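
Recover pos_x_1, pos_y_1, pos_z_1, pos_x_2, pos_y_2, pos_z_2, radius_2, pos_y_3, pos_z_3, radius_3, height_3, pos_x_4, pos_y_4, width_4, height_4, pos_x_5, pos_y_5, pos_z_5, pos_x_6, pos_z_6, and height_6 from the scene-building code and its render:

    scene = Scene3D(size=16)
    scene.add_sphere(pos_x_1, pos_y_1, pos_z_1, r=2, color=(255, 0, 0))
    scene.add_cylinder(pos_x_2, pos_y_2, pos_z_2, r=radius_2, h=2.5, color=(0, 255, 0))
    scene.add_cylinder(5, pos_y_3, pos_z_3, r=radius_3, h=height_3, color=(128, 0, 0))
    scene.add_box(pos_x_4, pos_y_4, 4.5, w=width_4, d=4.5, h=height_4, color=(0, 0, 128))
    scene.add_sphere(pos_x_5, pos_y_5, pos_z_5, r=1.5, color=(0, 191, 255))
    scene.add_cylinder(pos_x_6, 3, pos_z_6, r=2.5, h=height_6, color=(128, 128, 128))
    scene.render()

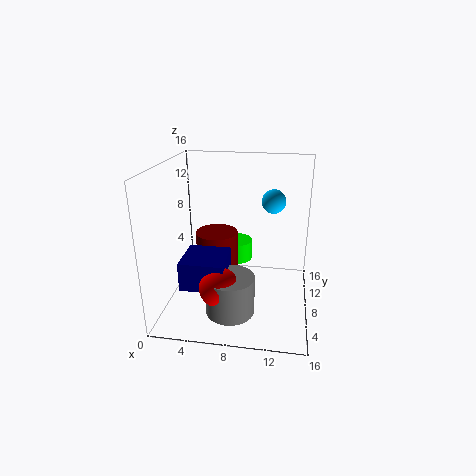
pos_x_1 = 7; pos_y_1 = 2.5; pos_z_1 = 5; pos_x_2 = 7; pos_y_2 = 13; pos_z_2 = 3; radius_2 = 2; pos_y_3 = 10.5; pos_z_3 = 1; radius_3 = 2.5; height_3 = 6.5; pos_x_4 = 3; pos_y_4 = 2; width_4 = 4.5; height_4 = 3; pos_x_5 = 11.5; pos_y_5 = 14; pos_z_5 = 10.5; pos_x_6 = 8; pos_z_6 = 2; height_6 = 4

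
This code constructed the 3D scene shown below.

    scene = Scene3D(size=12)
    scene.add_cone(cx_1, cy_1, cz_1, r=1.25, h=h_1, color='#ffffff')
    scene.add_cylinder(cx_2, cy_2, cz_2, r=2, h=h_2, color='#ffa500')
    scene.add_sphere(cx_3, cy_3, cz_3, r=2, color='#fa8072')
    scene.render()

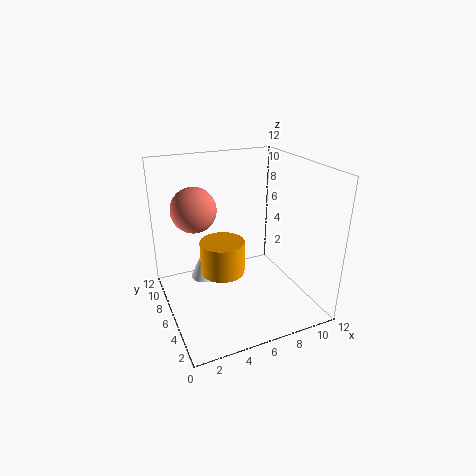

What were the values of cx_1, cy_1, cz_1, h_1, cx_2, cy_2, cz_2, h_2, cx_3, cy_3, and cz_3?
cx_1 = 3.75
cy_1 = 8.5
cz_1 = 1.5
h_1 = 2.75
cx_2 = 5.25
cy_2 = 7.75
cz_2 = 2
h_2 = 3
cx_3 = 3.25
cy_3 = 9.25
cz_3 = 7.75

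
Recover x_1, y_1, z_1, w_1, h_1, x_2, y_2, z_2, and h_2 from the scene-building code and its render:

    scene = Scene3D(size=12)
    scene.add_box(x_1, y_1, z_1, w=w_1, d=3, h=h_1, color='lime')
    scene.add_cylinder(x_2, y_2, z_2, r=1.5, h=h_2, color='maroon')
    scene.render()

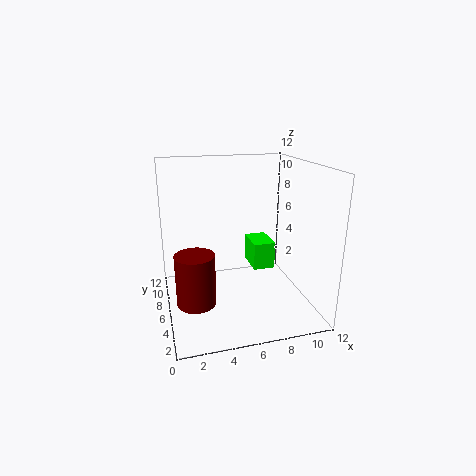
x_1 = 8; y_1 = 7.5; z_1 = 2; w_1 = 2; h_1 = 2.5; x_2 = 2; y_2 = 3.5; z_2 = 2; h_2 = 4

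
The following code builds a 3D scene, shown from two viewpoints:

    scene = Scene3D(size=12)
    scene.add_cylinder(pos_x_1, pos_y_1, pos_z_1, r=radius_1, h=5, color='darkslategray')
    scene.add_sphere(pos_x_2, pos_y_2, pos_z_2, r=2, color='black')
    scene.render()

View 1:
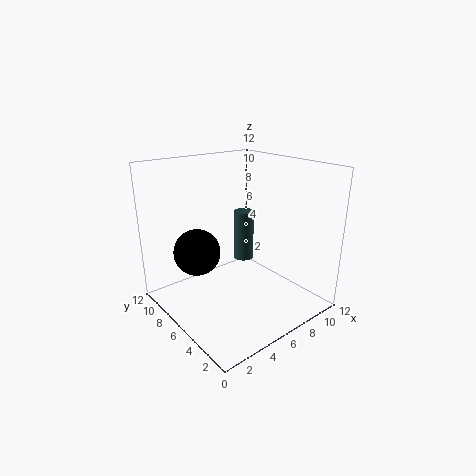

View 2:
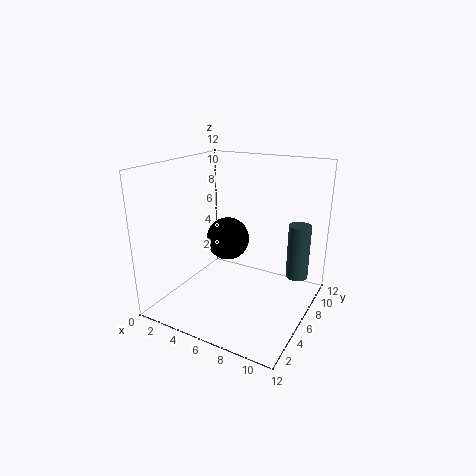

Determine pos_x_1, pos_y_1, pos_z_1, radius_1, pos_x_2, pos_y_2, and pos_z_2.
pos_x_1 = 10; pos_y_1 = 10; pos_z_1 = 1.5; radius_1 = 1; pos_x_2 = 3.5; pos_y_2 = 8.5; pos_z_2 = 4.5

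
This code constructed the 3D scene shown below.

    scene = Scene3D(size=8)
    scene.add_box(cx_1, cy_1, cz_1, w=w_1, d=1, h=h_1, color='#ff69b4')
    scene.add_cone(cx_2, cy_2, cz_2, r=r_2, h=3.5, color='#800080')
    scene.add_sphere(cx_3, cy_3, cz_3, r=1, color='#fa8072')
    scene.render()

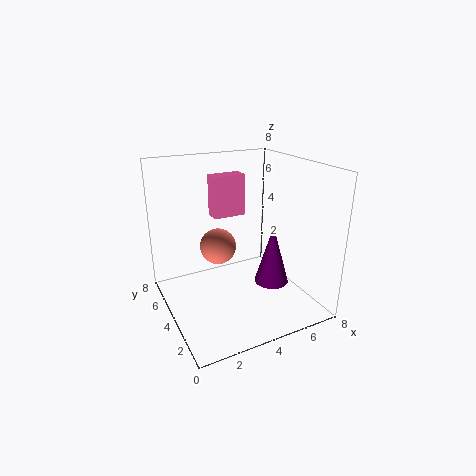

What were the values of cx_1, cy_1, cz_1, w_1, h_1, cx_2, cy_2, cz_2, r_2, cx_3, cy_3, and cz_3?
cx_1 = 3.5; cy_1 = 6; cz_1 = 4.5; w_1 = 2; h_1 = 2.5; cx_2 = 6; cy_2 = 3.5; cz_2 = 1; r_2 = 1; cx_3 = 3; cy_3 = 4.5; cz_3 = 3.5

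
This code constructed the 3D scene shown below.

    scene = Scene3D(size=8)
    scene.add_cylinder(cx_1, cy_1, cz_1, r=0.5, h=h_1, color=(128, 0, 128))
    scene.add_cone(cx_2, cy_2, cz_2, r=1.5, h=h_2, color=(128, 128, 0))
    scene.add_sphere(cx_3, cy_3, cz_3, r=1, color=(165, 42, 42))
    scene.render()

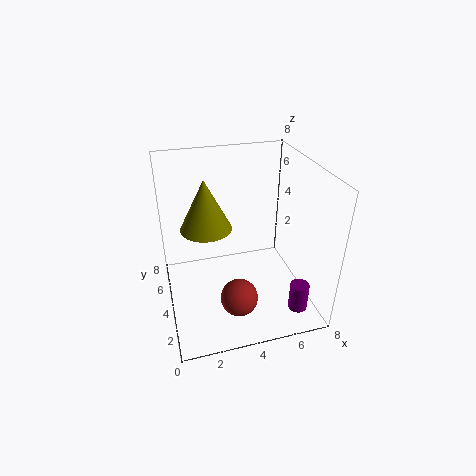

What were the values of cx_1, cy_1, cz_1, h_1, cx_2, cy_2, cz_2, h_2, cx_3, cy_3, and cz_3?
cx_1 = 6.5, cy_1 = 1, cz_1 = 1, h_1 = 1.5, cx_2 = 2.5, cy_2 = 5.5, cz_2 = 4, h_2 = 3, cx_3 = 3.5, cy_3 = 2, cz_3 = 1.5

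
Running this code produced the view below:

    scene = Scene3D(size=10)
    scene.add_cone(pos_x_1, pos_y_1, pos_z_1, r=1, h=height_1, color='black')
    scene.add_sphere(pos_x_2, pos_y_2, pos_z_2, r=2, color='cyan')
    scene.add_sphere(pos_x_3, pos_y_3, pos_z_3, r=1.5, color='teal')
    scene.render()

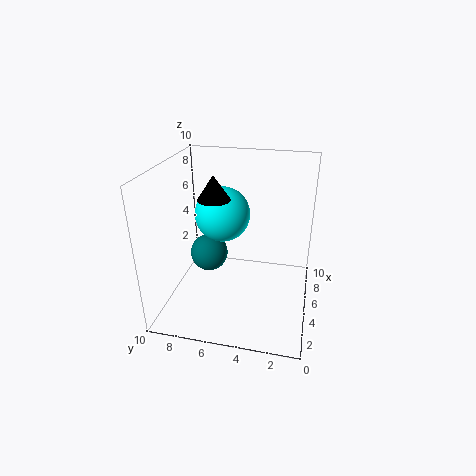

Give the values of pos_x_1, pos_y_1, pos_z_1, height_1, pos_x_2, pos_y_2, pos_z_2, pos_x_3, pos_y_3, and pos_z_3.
pos_x_1 = 3
pos_y_1 = 6
pos_z_1 = 8.5
height_1 = 1.5
pos_x_2 = 6.5
pos_y_2 = 6.5
pos_z_2 = 6
pos_x_3 = 7.5
pos_y_3 = 8
pos_z_3 = 2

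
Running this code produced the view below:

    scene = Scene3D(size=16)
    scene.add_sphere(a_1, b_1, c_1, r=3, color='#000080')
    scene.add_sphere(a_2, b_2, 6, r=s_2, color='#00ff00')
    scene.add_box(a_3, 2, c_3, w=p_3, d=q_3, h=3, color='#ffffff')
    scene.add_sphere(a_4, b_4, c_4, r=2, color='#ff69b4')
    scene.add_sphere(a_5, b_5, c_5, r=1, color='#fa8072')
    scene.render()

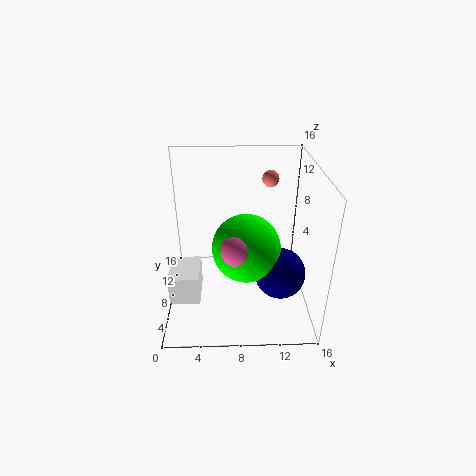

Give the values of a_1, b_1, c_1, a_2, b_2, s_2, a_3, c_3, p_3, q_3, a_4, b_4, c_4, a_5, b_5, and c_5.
a_1 = 13, b_1 = 8, c_1 = 3, a_2 = 9, b_2 = 9, s_2 = 4, a_3 = 1, c_3 = 4, p_3 = 3, q_3 = 4, a_4 = 8, b_4 = 7, c_4 = 7, a_5 = 12, b_5 = 13, c_5 = 13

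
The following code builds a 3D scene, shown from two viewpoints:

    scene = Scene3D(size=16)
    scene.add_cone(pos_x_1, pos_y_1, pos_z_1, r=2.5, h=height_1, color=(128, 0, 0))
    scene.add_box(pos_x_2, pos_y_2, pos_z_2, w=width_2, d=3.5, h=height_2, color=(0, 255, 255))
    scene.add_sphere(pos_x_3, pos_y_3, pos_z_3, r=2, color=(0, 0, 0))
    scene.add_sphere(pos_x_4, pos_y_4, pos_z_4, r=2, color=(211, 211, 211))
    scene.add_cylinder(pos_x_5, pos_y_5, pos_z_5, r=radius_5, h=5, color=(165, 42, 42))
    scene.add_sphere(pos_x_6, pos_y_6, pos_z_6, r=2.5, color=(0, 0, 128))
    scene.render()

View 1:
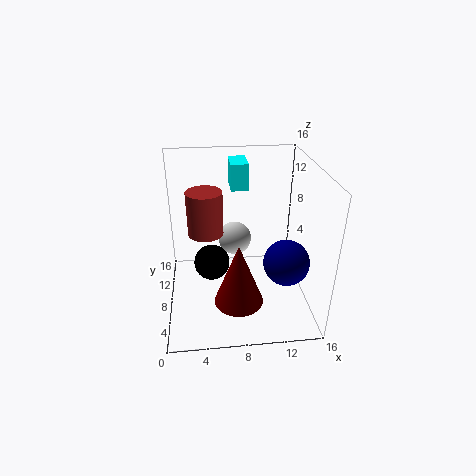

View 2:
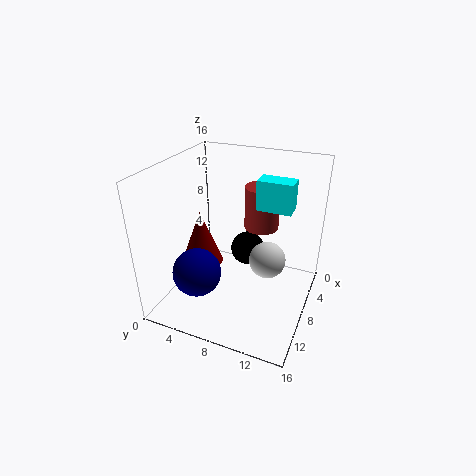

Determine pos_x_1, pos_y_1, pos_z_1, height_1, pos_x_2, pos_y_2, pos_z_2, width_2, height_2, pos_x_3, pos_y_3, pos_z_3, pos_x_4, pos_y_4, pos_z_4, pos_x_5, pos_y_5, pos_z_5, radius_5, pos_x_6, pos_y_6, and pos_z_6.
pos_x_1 = 7.5, pos_y_1 = 3, pos_z_1 = 3.5, height_1 = 6.5, pos_x_2 = 7.5, pos_y_2 = 10.5, pos_z_2 = 12.5, width_2 = 2, height_2 = 3, pos_x_3 = 5, pos_y_3 = 8, pos_z_3 = 5, pos_x_4 = 8, pos_y_4 = 11.5, pos_z_4 = 6, pos_x_5 = 4.5, pos_y_5 = 9.5, pos_z_5 = 8, radius_5 = 2, pos_x_6 = 13, pos_y_6 = 5.5, pos_z_6 = 6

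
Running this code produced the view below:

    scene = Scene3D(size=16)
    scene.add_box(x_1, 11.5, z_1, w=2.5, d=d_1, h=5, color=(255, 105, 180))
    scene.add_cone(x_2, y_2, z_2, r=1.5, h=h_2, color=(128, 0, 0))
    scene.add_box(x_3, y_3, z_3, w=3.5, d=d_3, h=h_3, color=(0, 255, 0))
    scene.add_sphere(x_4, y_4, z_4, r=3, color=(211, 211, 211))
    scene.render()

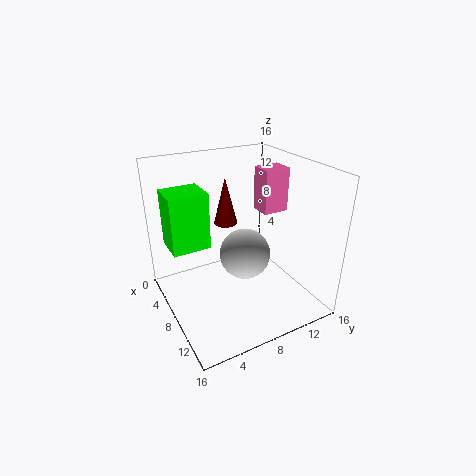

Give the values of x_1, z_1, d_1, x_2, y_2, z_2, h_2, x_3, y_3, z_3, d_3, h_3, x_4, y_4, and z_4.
x_1 = 5.5; z_1 = 10; d_1 = 3; x_2 = 2; y_2 = 9.5; z_2 = 7; h_2 = 6; x_3 = 5; y_3 = 0.5; z_3 = 8; d_3 = 4; h_3 = 6; x_4 = 7; y_4 = 9.5; z_4 = 5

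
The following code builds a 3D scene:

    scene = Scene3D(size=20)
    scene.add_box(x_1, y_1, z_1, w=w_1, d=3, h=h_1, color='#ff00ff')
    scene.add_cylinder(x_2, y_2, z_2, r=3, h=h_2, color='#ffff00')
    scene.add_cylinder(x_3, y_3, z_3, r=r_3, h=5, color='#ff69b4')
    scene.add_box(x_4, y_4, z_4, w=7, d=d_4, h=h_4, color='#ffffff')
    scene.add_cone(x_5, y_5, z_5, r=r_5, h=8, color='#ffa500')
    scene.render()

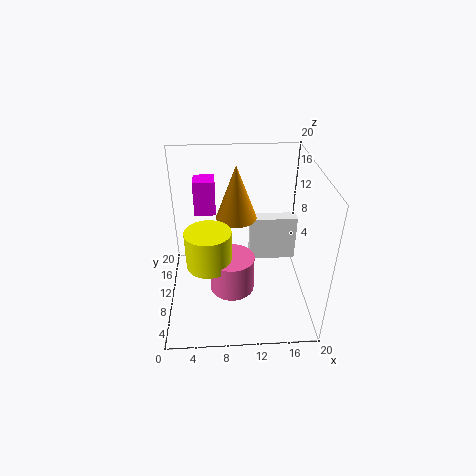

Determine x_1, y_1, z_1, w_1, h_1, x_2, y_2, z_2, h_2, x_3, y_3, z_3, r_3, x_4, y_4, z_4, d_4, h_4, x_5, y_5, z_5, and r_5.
x_1 = 4
y_1 = 13
z_1 = 12
w_1 = 3
h_1 = 5
x_2 = 6
y_2 = 7
z_2 = 8
h_2 = 5
x_3 = 9
y_3 = 7
z_3 = 4
r_3 = 3
x_4 = 12
y_4 = 13
z_4 = 4
d_4 = 2
h_4 = 7
x_5 = 10
y_5 = 14
z_5 = 11
r_5 = 3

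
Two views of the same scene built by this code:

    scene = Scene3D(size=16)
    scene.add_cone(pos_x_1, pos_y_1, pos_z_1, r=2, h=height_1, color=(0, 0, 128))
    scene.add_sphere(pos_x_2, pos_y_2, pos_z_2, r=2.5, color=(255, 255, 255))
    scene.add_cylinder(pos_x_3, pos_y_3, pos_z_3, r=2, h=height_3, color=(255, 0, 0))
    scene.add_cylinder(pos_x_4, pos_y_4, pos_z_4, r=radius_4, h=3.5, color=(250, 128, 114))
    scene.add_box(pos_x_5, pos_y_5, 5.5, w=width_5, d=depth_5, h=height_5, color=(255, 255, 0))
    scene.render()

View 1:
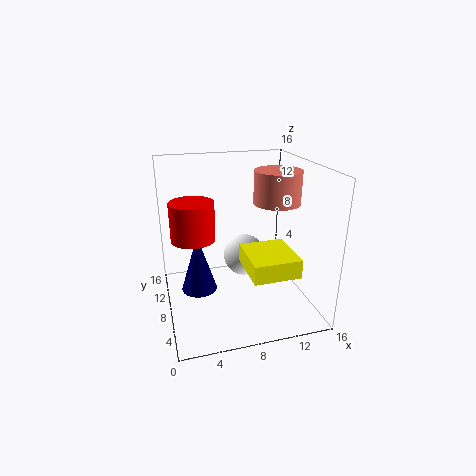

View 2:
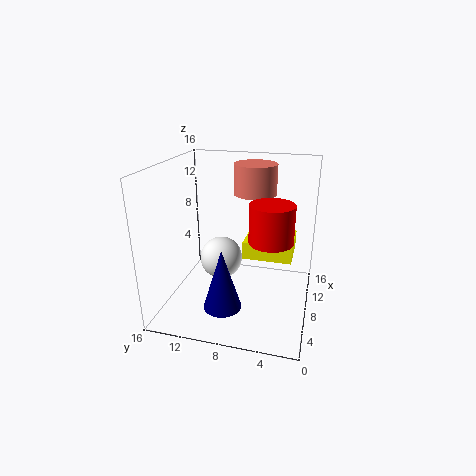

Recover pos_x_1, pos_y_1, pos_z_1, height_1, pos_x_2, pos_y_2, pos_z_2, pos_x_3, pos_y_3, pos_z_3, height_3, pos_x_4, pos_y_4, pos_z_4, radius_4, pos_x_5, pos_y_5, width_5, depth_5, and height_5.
pos_x_1 = 3.5, pos_y_1 = 8.5, pos_z_1 = 2, height_1 = 6.5, pos_x_2 = 9.5, pos_y_2 = 10.5, pos_z_2 = 4.5, pos_x_3 = 2.5, pos_y_3 = 3.5, pos_z_3 = 10.5, height_3 = 3.5, pos_x_4 = 12, pos_y_4 = 7, pos_z_4 = 12, radius_4 = 2.5, pos_x_5 = 8, pos_y_5 = 2, width_5 = 5, depth_5 = 5.5, height_5 = 2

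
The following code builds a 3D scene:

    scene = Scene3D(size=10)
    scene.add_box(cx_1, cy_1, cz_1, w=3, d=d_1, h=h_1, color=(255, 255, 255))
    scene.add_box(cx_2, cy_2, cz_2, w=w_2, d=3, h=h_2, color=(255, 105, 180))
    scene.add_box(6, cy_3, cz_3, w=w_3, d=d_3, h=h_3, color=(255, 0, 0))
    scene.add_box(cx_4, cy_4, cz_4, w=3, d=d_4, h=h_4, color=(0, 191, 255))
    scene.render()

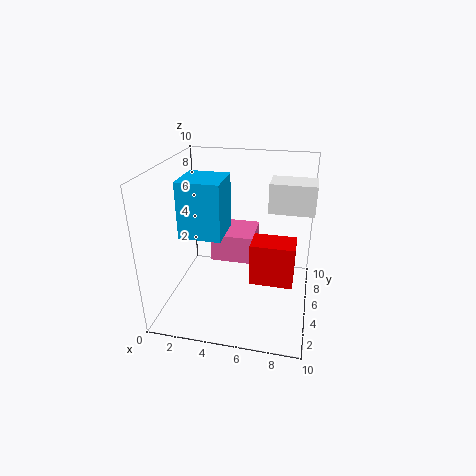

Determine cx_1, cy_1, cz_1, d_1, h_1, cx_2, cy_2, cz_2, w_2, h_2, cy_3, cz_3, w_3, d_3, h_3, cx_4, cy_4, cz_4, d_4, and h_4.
cx_1 = 7, cy_1 = 5, cz_1 = 7, d_1 = 2, h_1 = 2, cx_2 = 3, cy_2 = 5, cz_2 = 3, w_2 = 3, h_2 = 2, cy_3 = 4, cz_3 = 2, w_3 = 3, d_3 = 2, h_3 = 3, cx_4 = 1, cy_4 = 4, cz_4 = 5, d_4 = 3, h_4 = 4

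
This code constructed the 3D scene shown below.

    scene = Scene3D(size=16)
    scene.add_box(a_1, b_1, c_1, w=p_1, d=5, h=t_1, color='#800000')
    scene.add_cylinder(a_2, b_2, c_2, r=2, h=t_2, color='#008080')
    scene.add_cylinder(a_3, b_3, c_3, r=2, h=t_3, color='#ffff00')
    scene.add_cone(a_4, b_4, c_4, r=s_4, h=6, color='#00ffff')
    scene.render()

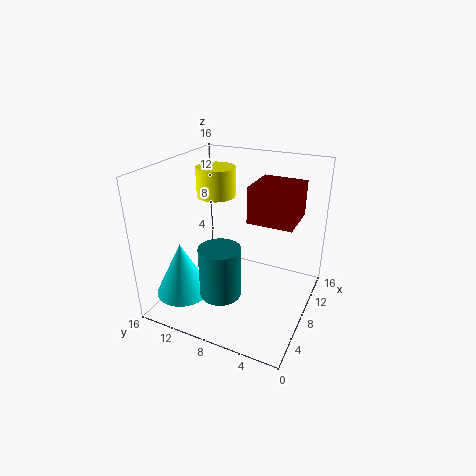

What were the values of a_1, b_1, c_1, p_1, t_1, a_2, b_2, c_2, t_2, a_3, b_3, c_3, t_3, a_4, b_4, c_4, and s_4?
a_1 = 8, b_1 = 2, c_1 = 10, p_1 = 5, t_1 = 4, a_2 = 2, b_2 = 7, c_2 = 5, t_2 = 5, a_3 = 7, b_3 = 10, c_3 = 13, t_3 = 3, a_4 = 4, b_4 = 13, c_4 = 2, s_4 = 3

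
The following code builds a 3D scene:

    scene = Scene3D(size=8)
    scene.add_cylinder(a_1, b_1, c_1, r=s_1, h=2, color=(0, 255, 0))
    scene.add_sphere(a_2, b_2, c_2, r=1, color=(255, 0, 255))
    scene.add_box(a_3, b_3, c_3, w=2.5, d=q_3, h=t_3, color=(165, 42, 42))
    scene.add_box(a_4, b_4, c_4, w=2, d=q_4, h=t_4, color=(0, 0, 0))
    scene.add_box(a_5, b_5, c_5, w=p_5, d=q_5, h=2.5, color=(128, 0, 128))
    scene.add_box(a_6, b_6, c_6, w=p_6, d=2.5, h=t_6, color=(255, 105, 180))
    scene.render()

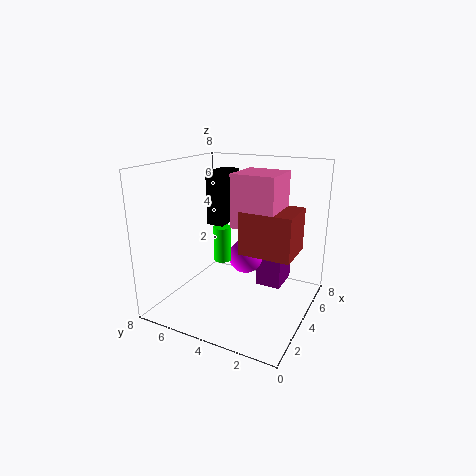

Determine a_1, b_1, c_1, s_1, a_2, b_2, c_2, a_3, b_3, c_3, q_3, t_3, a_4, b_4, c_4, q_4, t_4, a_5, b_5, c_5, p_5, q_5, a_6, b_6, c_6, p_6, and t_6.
a_1 = 4
b_1 = 5
c_1 = 2.5
s_1 = 0.5
a_2 = 5
b_2 = 4
c_2 = 2.5
a_3 = 4
b_3 = 1
c_3 = 3
q_3 = 3
t_3 = 2.5
a_4 = 4
b_4 = 5
c_4 = 4.5
q_4 = 1
t_4 = 3
a_5 = 5.5
b_5 = 2
c_5 = 0.5
p_5 = 2
q_5 = 1.5
a_6 = 4
b_6 = 2
c_6 = 4.5
p_6 = 2.5
t_6 = 3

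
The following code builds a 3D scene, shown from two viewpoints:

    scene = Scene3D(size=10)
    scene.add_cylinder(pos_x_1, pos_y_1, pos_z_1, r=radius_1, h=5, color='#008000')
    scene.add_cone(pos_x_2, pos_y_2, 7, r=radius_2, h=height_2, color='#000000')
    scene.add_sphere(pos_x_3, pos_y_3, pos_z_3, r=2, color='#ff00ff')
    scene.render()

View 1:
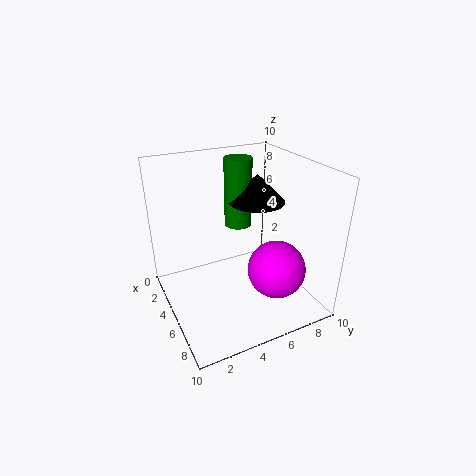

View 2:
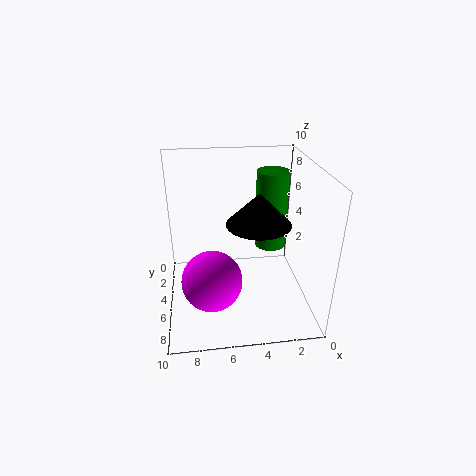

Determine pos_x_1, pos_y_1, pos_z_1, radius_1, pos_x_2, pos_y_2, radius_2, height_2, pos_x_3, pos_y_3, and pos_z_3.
pos_x_1 = 3; pos_y_1 = 6; pos_z_1 = 5; radius_1 = 1; pos_x_2 = 4; pos_y_2 = 7; radius_2 = 2; height_2 = 2; pos_x_3 = 7; pos_y_3 = 7; pos_z_3 = 3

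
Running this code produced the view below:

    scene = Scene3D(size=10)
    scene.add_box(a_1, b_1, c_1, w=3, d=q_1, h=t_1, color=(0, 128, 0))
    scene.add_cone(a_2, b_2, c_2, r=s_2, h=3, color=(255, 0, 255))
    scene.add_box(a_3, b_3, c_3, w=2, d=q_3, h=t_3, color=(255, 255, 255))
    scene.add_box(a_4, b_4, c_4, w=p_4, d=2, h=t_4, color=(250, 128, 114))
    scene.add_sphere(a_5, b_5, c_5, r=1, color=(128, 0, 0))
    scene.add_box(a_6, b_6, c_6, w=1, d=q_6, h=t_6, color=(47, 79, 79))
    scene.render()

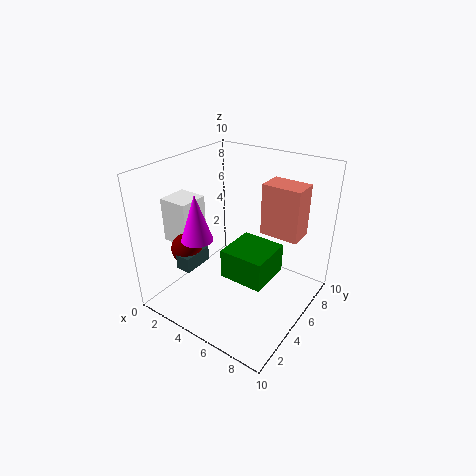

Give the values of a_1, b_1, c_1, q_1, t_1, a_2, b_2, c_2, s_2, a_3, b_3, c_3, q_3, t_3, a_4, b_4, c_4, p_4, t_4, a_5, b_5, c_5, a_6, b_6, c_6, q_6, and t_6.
a_1 = 5; b_1 = 3; c_1 = 3; q_1 = 3; t_1 = 2; a_2 = 4; b_2 = 2; c_2 = 6; s_2 = 1; a_3 = 1; b_3 = 2; c_3 = 5; q_3 = 2; t_3 = 3; a_4 = 5; b_4 = 8; c_4 = 4; p_4 = 3; t_4 = 4; a_5 = 3; b_5 = 2; c_5 = 5; a_6 = 3; b_6 = 1; c_6 = 4; q_6 = 2; t_6 = 1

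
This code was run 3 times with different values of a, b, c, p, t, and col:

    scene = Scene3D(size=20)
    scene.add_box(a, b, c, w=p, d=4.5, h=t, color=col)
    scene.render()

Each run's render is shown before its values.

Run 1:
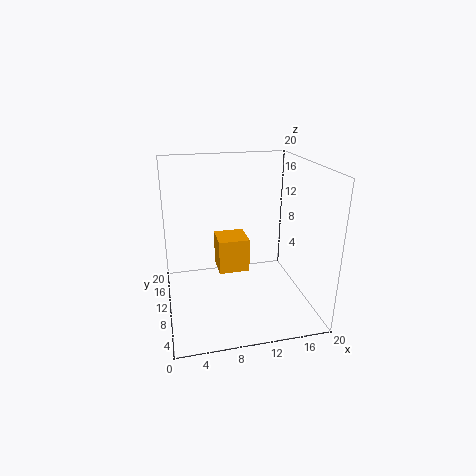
a = 7.5; b = 11; c = 4; p = 4.5; t = 5; col = 'orange'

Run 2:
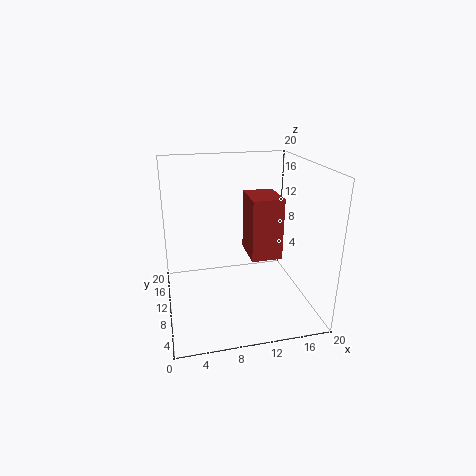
a = 9.5; b = 1; c = 11; p = 3.5; t = 7; col = 'brown'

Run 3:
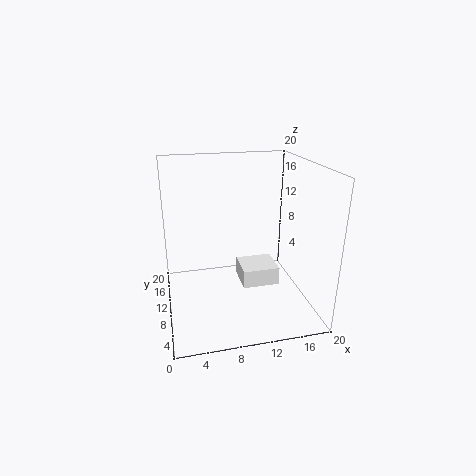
a = 10; b = 6.5; c = 4; p = 5; t = 2.5; col = 'white'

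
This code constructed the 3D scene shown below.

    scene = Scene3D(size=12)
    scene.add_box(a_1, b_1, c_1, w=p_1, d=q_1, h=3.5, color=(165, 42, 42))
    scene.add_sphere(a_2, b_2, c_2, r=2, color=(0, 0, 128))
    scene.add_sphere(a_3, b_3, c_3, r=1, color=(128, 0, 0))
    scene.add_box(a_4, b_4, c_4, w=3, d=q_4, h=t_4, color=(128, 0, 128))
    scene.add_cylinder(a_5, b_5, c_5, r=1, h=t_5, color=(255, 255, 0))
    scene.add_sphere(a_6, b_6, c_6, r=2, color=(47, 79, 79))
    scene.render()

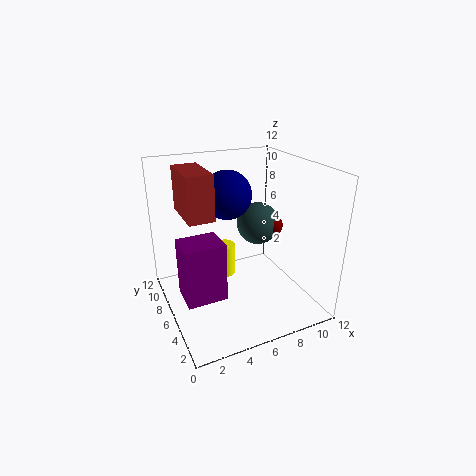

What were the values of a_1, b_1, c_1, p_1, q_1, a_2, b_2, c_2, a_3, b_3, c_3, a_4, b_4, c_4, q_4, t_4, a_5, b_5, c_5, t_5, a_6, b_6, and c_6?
a_1 = 1.5, b_1 = 4.5, c_1 = 8.5, p_1 = 2, q_1 = 4, a_2 = 5.5, b_2 = 7, c_2 = 9.5, a_3 = 10.5, b_3 = 8, c_3 = 5.5, a_4 = 0.5, b_4 = 2.5, c_4 = 3, q_4 = 2.5, t_4 = 4.5, a_5 = 6, b_5 = 9, c_5 = 1, t_5 = 3, a_6 = 9.5, b_6 = 9, c_6 = 5.5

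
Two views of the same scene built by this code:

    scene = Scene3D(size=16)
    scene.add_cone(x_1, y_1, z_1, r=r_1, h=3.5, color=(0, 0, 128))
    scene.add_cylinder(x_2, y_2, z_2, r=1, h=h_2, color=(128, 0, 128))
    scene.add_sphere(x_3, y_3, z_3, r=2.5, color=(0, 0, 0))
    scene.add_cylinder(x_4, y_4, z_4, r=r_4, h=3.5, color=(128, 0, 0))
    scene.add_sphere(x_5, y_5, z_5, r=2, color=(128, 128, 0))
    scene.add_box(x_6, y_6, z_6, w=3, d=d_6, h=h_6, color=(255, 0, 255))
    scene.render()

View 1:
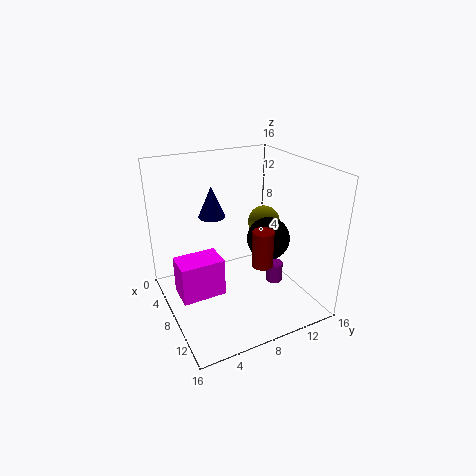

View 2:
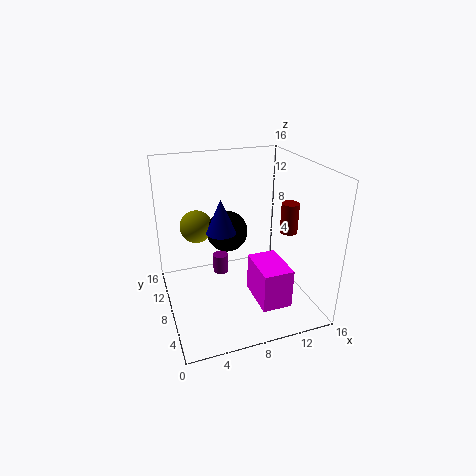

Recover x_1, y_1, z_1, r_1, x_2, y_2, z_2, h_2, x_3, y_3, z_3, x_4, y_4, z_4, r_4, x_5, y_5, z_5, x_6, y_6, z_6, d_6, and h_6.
x_1 = 5.5
y_1 = 6
z_1 = 10
r_1 = 1.5
x_2 = 7.5
y_2 = 13.5
z_2 = 0.5
h_2 = 2.5
x_3 = 8
y_3 = 12
z_3 = 7
x_4 = 14
y_4 = 7.5
z_4 = 8
r_4 = 1
x_5 = 4.5
y_5 = 13.5
z_5 = 7.5
x_6 = 8
y_6 = 0.5
z_6 = 3.5
d_6 = 4.5
h_6 = 4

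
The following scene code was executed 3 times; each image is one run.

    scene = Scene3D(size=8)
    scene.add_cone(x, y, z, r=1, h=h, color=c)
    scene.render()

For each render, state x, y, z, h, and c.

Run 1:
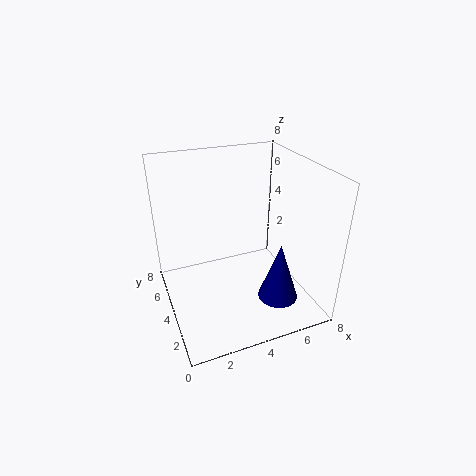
x = 5, y = 1, z = 2, h = 3, c = 'navy'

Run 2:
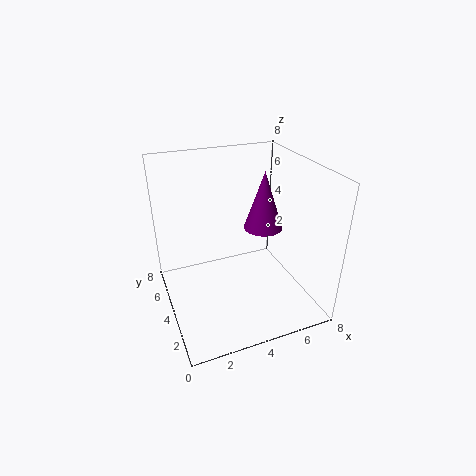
x = 5, y = 3, z = 5, h = 3, c = 'purple'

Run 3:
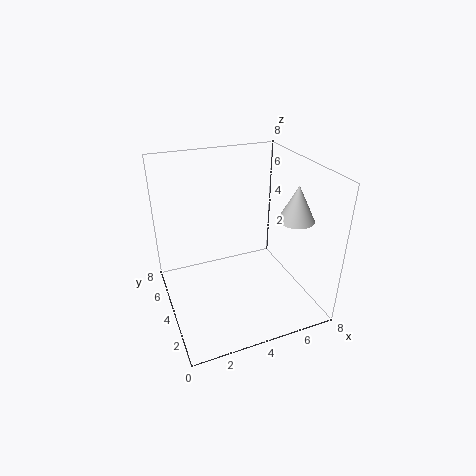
x = 7, y = 3, z = 5, h = 2, c = 'lightgray'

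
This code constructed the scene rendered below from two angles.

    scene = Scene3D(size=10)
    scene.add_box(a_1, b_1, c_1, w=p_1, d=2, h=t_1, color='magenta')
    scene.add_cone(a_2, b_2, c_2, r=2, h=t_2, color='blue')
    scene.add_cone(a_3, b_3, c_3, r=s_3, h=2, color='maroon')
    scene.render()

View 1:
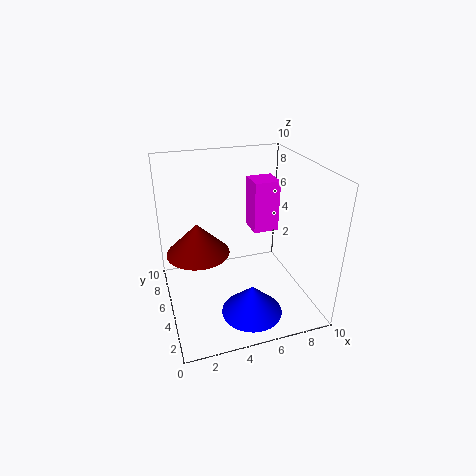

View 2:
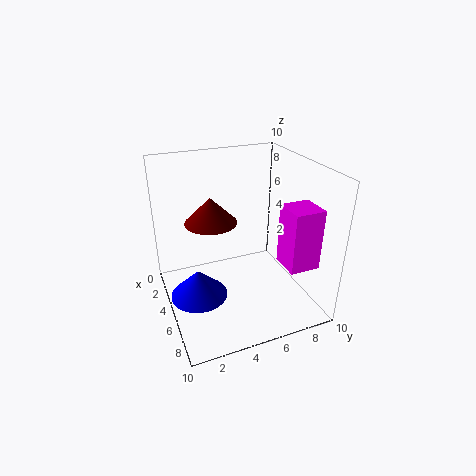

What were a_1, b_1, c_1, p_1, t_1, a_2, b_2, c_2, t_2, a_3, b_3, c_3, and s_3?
a_1 = 7; b_1 = 7; c_1 = 4; p_1 = 2; t_1 = 4; a_2 = 5; b_2 = 2; c_2 = 1; t_2 = 2; a_3 = 2; b_3 = 4; c_3 = 5; s_3 = 2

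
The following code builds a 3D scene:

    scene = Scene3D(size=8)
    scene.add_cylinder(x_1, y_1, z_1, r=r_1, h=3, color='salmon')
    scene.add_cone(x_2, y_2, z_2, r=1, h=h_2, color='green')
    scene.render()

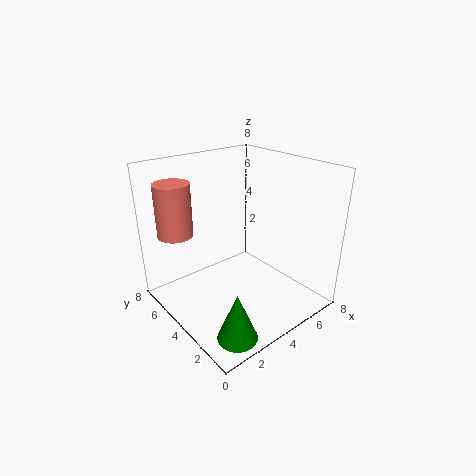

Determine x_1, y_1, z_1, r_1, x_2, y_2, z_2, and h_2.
x_1 = 1.5, y_1 = 6.5, z_1 = 4, r_1 = 1, x_2 = 1.5, y_2 = 1, z_2 = 0.5, h_2 = 2.5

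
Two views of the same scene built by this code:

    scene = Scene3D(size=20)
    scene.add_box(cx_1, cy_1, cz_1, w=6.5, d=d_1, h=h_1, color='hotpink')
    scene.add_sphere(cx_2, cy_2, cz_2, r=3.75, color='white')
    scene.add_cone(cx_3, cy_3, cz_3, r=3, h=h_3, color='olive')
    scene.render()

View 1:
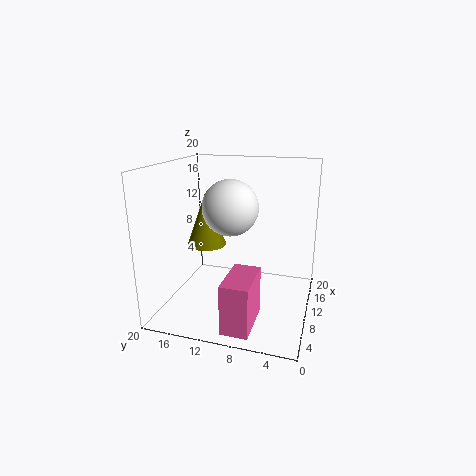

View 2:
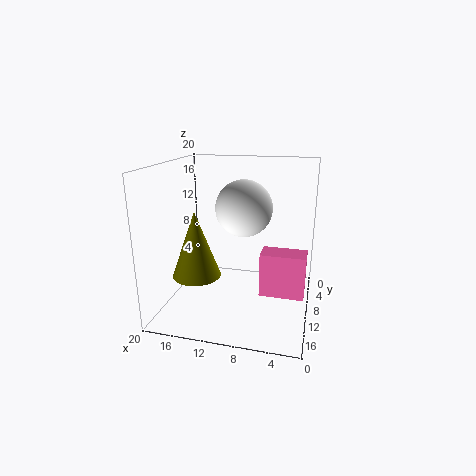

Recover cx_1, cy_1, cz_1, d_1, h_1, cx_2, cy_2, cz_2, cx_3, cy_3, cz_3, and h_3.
cx_1 = 0.5; cy_1 = 6; cz_1 = 1; d_1 = 3.5; h_1 = 6.5; cx_2 = 9; cy_2 = 10.75; cz_2 = 14.5; cx_3 = 13.75; cy_3 = 16.25; cz_3 = 7; h_3 = 8.25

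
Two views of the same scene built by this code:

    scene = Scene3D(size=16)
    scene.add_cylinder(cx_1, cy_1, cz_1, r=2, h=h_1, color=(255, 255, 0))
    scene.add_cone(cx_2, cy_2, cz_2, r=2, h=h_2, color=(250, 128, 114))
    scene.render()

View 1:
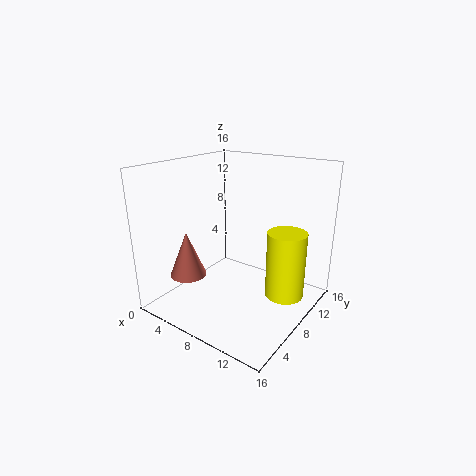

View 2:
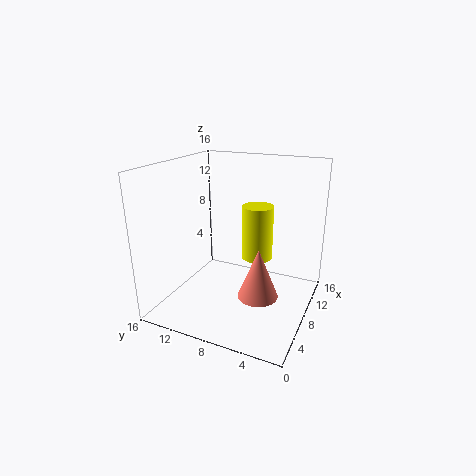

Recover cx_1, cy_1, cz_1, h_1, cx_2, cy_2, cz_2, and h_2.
cx_1 = 14, cy_1 = 8, cz_1 = 3, h_1 = 7, cx_2 = 4, cy_2 = 4, cz_2 = 4, h_2 = 5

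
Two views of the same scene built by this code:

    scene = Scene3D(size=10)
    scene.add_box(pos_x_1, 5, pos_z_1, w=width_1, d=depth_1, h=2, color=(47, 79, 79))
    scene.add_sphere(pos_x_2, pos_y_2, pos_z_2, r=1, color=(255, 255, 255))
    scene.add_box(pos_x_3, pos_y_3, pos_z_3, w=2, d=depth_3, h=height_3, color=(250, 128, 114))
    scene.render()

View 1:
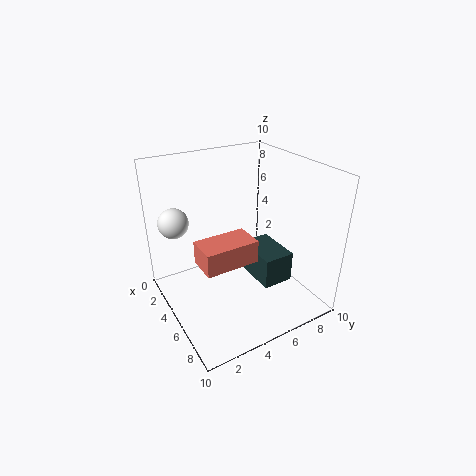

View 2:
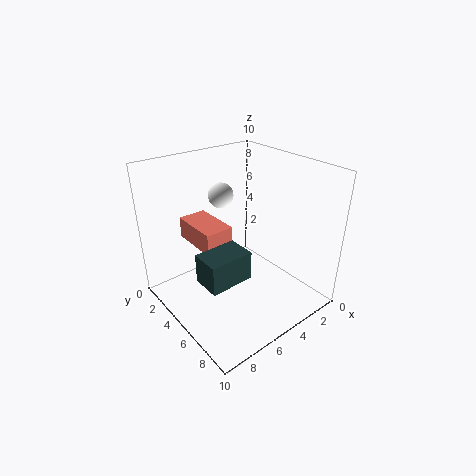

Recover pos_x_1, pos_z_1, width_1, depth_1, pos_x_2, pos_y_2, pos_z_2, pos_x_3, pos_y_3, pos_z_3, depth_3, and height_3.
pos_x_1 = 5.5, pos_z_1 = 3, width_1 = 3, depth_1 = 2, pos_x_2 = 3.5, pos_y_2 = 1, pos_z_2 = 6.5, pos_x_3 = 5.5, pos_y_3 = 1.5, pos_z_3 = 4.5, depth_3 = 3.5, height_3 = 1.5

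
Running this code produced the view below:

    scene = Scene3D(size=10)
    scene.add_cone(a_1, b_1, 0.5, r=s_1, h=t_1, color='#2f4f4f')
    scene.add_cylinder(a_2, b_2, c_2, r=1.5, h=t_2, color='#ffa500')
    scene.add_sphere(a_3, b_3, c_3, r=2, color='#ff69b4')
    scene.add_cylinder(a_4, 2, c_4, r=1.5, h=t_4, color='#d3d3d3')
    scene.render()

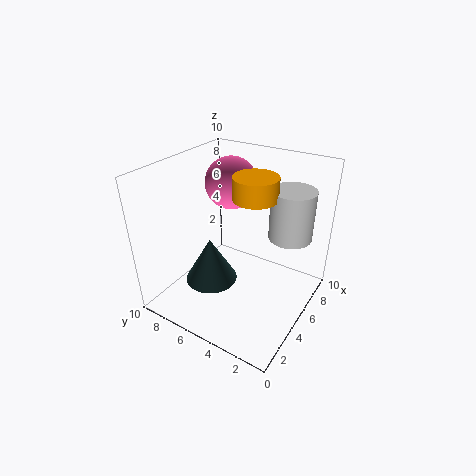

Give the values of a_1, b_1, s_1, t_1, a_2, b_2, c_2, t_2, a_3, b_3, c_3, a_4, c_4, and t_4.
a_1 = 5
b_1 = 7.5
s_1 = 2
t_1 = 3.5
a_2 = 5.5
b_2 = 4
c_2 = 8
t_2 = 1.5
a_3 = 8
b_3 = 7.5
c_3 = 7.5
a_4 = 7
c_4 = 5
t_4 = 3.5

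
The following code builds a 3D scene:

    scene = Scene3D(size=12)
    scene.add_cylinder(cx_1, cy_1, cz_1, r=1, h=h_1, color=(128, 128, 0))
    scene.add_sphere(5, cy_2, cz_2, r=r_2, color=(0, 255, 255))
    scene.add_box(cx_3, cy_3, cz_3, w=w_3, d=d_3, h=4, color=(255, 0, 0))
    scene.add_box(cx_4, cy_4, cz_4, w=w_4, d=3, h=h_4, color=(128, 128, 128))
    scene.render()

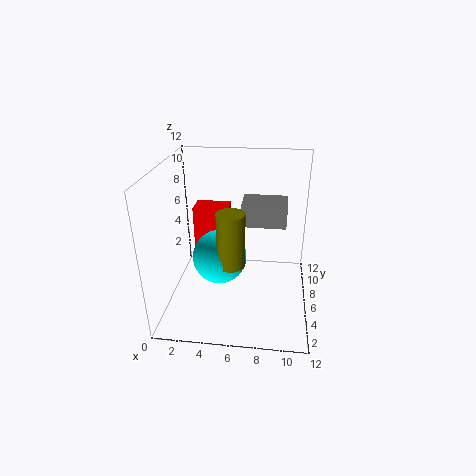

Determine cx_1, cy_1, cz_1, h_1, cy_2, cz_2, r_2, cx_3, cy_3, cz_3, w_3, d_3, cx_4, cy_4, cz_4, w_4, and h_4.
cx_1 = 6; cy_1 = 2; cz_1 = 6; h_1 = 4; cy_2 = 3; cz_2 = 6; r_2 = 2; cx_3 = 2; cy_3 = 7; cz_3 = 4; w_3 = 3; d_3 = 2; cx_4 = 6; cy_4 = 8; cz_4 = 6; w_4 = 4; h_4 = 2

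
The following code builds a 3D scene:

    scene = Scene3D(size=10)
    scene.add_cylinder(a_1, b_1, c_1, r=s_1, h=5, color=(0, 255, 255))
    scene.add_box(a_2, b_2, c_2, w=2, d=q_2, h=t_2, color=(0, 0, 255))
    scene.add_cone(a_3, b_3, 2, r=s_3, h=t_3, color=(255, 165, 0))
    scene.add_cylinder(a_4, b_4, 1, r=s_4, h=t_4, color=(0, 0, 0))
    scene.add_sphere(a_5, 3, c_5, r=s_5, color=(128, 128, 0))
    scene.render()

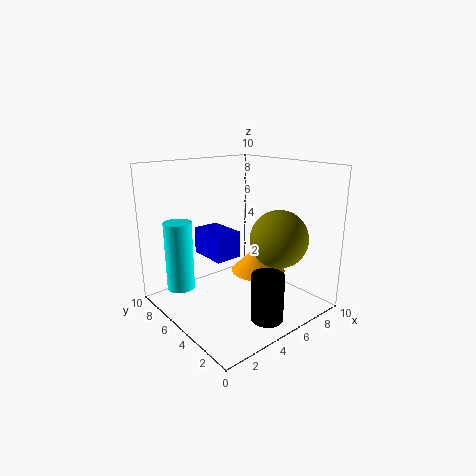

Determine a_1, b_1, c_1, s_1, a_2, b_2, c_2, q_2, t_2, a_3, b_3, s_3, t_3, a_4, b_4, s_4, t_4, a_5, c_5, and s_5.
a_1 = 2, b_1 = 8, c_1 = 1, s_1 = 1, a_2 = 4, b_2 = 6, c_2 = 3, q_2 = 3, t_2 = 2, a_3 = 7, b_3 = 5, s_3 = 2, t_3 = 2, a_4 = 4, b_4 = 1, s_4 = 1, t_4 = 3, a_5 = 7, c_5 = 5, s_5 = 2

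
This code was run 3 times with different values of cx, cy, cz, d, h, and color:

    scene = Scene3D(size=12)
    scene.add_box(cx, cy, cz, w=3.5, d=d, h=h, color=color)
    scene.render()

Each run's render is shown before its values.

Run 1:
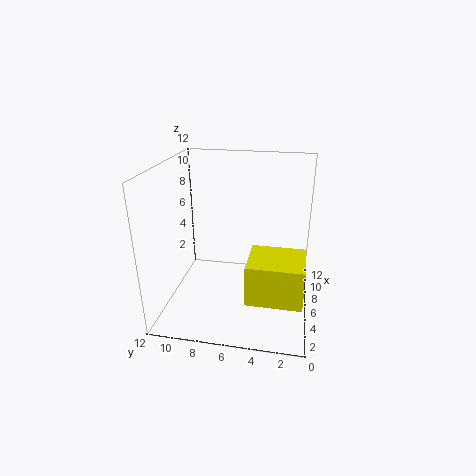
cx = 0.5
cy = 0.5
cz = 3.5
d = 4
h = 3
color = 'yellow'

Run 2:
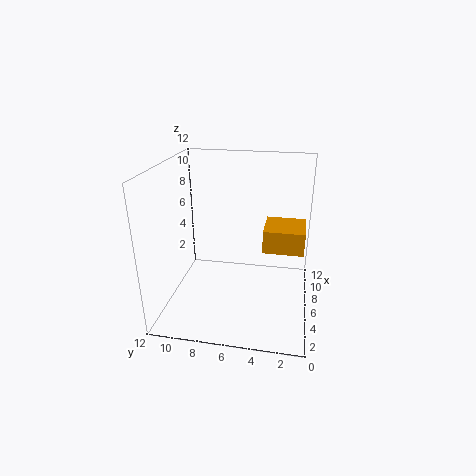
cx = 6.5
cy = 0.5
cz = 4.5
d = 3.5
h = 2
color = 'orange'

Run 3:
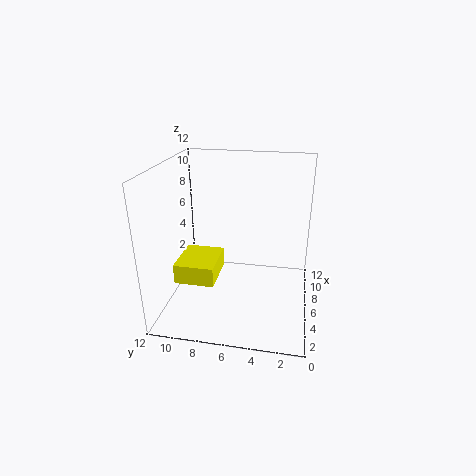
cx = 1.5
cy = 7
cz = 4
d = 3
h = 1.5
color = 'yellow'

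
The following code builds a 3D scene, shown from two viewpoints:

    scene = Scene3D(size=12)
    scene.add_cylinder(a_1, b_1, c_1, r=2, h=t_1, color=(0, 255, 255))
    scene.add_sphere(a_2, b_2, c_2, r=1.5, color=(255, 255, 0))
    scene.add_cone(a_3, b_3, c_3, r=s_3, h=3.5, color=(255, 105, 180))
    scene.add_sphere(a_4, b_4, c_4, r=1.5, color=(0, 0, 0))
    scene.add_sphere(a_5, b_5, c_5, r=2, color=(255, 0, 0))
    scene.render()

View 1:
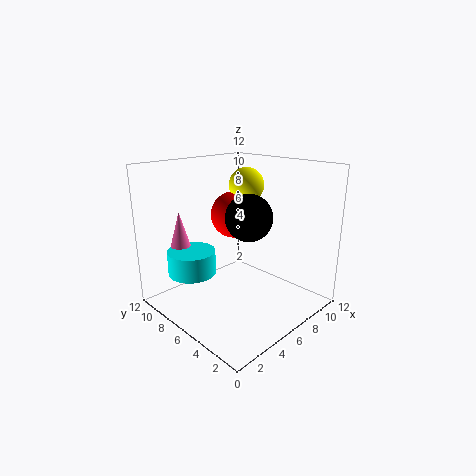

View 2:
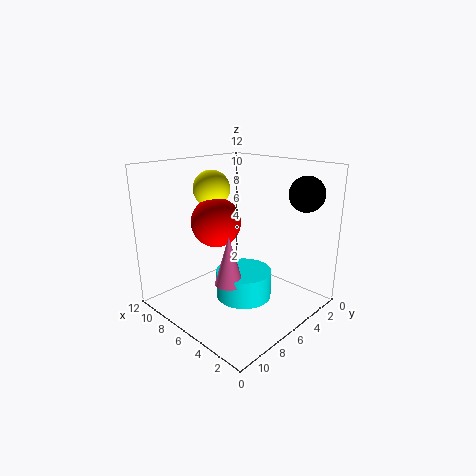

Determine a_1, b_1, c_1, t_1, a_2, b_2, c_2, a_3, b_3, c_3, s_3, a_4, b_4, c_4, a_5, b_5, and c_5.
a_1 = 3, b_1 = 8.5, c_1 = 3, t_1 = 2, a_2 = 8, b_2 = 7, c_2 = 10, a_3 = 3, b_3 = 10, c_3 = 4.5, s_3 = 1, a_4 = 2.5, b_4 = 1.5, c_4 = 9.5, a_5 = 7, b_5 = 7.5, c_5 = 7.5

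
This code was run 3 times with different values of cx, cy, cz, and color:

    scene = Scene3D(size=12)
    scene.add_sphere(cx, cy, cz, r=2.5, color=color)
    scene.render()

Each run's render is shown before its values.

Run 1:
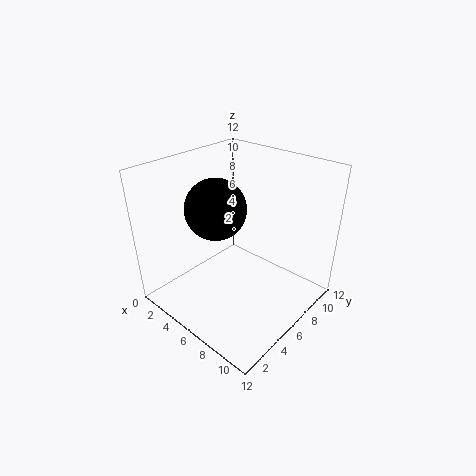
cx = 4.5, cy = 5, cz = 8.5, color = 'black'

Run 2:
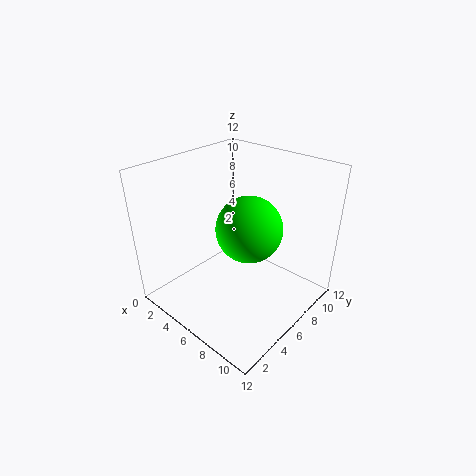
cx = 8, cy = 5, cz = 8, color = 'lime'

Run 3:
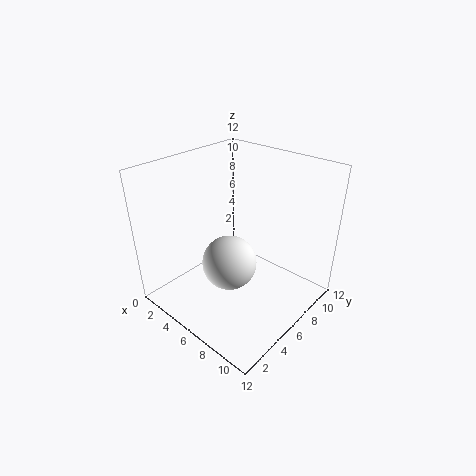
cx = 4.5, cy = 6.5, cz = 2.5, color = 'white'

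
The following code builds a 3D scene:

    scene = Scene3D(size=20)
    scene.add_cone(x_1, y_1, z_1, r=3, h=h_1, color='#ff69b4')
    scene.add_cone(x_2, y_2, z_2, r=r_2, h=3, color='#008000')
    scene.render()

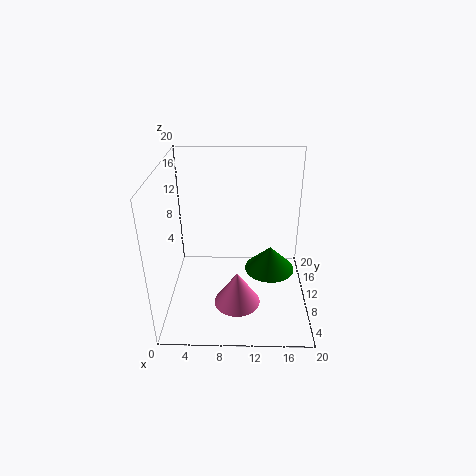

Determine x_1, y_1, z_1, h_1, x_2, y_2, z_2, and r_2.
x_1 = 10, y_1 = 4.5, z_1 = 3.5, h_1 = 4.5, x_2 = 14, y_2 = 4.5, z_2 = 9, r_2 = 3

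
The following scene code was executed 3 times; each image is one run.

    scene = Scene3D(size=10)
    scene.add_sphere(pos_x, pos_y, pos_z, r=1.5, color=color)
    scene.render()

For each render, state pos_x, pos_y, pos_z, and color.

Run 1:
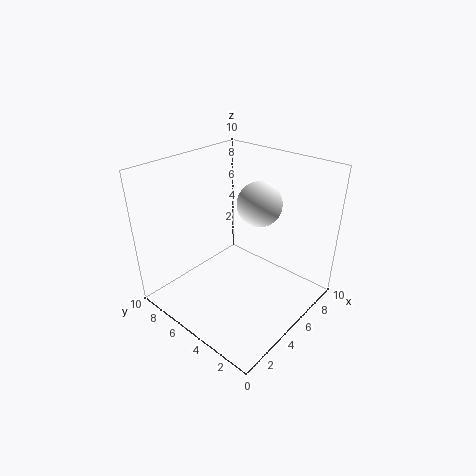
pos_x = 6, pos_y = 4, pos_z = 7.5, color = 'white'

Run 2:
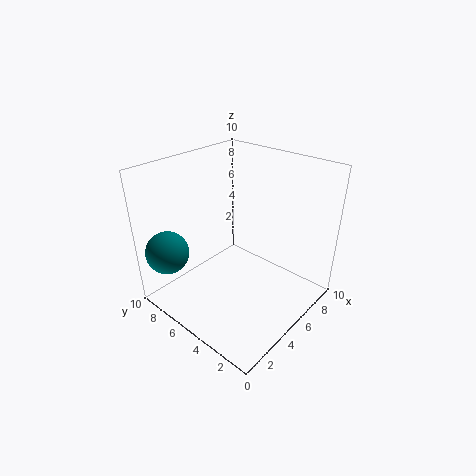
pos_x = 1.5, pos_y = 8.5, pos_z = 4, color = 'teal'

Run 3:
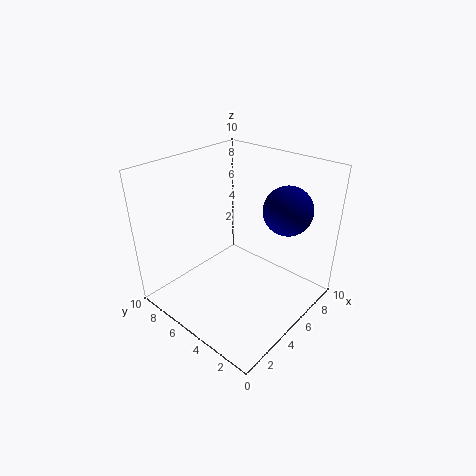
pos_x = 5.5, pos_y = 1.5, pos_z = 8, color = 'navy'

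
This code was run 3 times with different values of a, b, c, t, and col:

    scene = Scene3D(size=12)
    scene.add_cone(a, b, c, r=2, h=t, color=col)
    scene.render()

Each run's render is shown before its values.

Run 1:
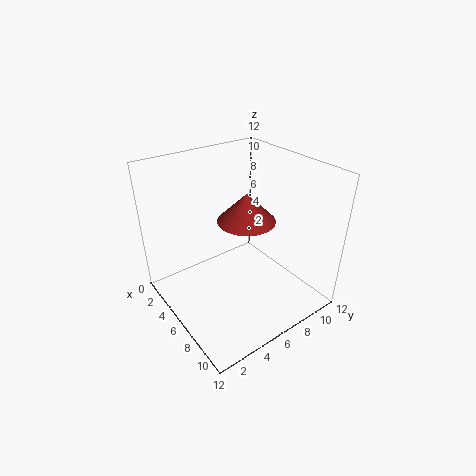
a = 9
b = 4.5
c = 9.5
t = 2
col = 'brown'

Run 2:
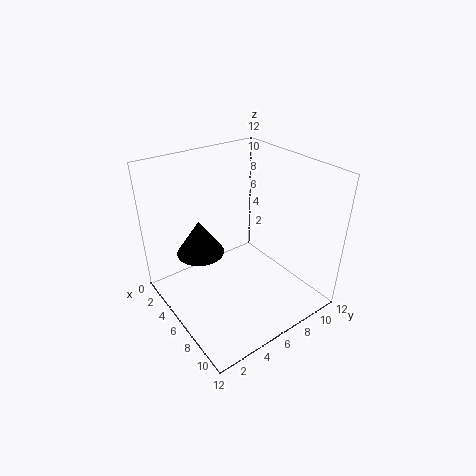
a = 4
b = 3.5
c = 4.5
t = 3
col = 'black'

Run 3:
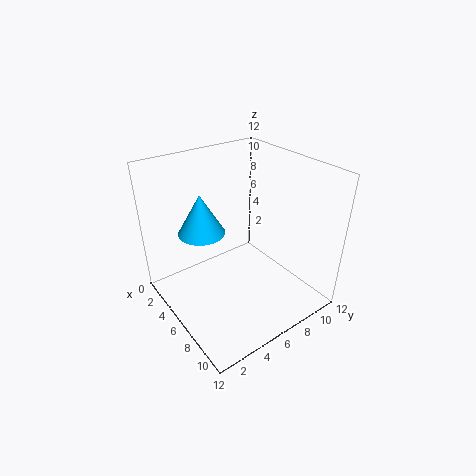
a = 3.5
b = 4
c = 6
t = 3.5
col = 'deepskyblue'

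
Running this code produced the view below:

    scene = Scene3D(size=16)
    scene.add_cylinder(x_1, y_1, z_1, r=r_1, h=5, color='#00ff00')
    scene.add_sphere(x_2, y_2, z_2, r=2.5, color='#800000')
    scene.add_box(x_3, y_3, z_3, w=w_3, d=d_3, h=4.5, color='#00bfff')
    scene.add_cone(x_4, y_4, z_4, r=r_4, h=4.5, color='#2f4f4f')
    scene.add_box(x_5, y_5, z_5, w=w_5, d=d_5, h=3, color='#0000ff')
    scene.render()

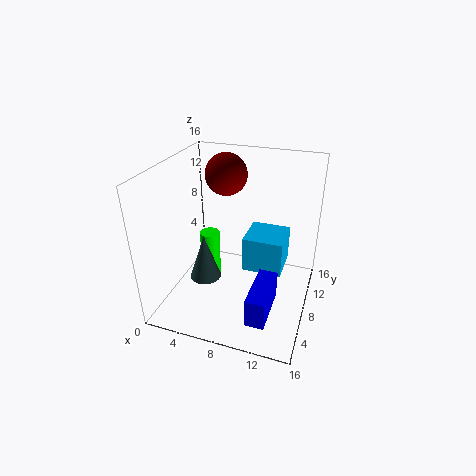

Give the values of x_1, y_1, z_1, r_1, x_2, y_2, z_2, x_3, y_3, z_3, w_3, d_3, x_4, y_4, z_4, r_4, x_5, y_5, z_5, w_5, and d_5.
x_1 = 6
y_1 = 5
z_1 = 5
r_1 = 1
x_2 = 5
y_2 = 12.5
z_2 = 13.5
x_3 = 7.5
y_3 = 11
z_3 = 1.5
w_3 = 5
d_3 = 5
x_4 = 6.5
y_4 = 2.5
z_4 = 6.5
r_4 = 1.5
x_5 = 11
y_5 = 1
z_5 = 2.5
w_5 = 2
d_5 = 5.5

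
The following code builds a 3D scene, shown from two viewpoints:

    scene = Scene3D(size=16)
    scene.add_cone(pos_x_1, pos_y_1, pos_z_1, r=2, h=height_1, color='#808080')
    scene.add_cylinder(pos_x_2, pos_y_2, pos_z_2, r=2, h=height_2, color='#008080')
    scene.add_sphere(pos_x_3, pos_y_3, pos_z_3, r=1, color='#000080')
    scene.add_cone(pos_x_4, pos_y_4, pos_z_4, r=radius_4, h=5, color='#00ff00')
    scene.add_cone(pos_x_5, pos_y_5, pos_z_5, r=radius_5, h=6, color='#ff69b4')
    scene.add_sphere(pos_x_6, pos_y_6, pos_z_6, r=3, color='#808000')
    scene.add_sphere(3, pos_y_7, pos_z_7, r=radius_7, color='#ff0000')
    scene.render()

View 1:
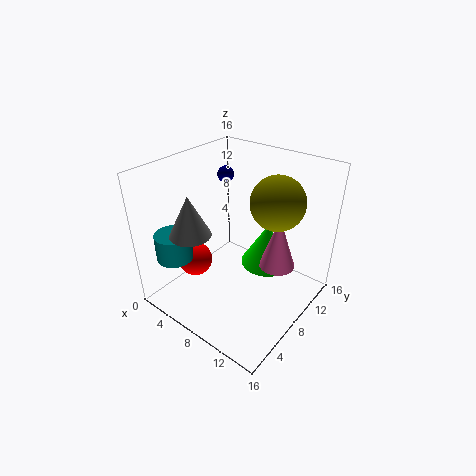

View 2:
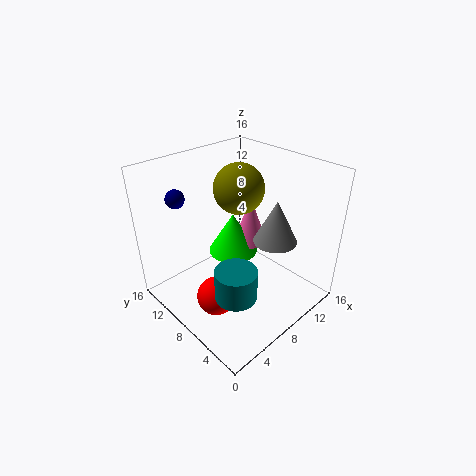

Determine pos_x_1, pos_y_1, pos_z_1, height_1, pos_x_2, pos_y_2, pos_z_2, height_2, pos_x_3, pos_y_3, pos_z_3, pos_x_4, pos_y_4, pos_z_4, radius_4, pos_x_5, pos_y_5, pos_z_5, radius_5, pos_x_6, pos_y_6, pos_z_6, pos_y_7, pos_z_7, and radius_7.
pos_x_1 = 7
pos_y_1 = 2
pos_z_1 = 11
height_1 = 4
pos_x_2 = 3
pos_y_2 = 3
pos_z_2 = 6
height_2 = 3
pos_x_3 = 3
pos_y_3 = 12
pos_z_3 = 13
pos_x_4 = 10
pos_y_4 = 11
pos_z_4 = 4
radius_4 = 3
pos_x_5 = 12
pos_y_5 = 10
pos_z_5 = 5
radius_5 = 2
pos_x_6 = 11
pos_y_6 = 11
pos_z_6 = 12
pos_y_7 = 6
pos_z_7 = 4
radius_7 = 2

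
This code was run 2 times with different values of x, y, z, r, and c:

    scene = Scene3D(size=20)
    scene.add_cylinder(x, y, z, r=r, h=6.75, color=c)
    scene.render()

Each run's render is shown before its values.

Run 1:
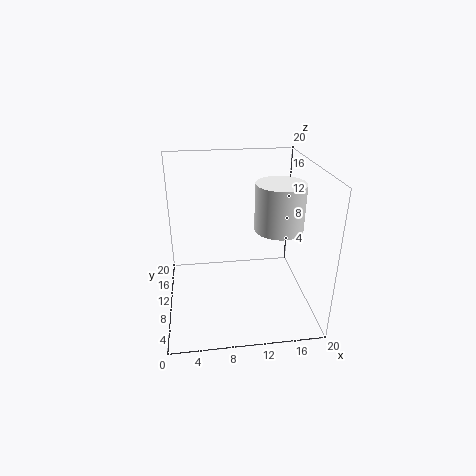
x = 16; y = 11; z = 10.5; r = 3.5; c = 'white'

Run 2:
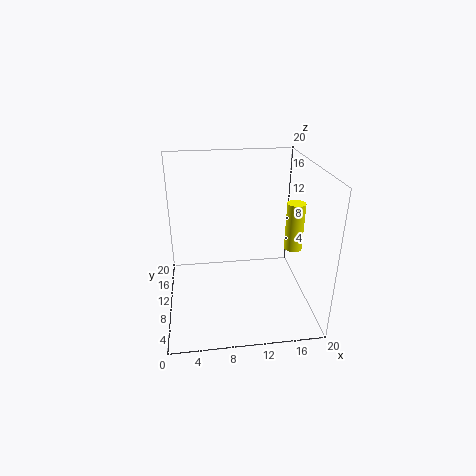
x = 17.75; y = 9.25; z = 8.25; r = 1.25; c = 'yellow'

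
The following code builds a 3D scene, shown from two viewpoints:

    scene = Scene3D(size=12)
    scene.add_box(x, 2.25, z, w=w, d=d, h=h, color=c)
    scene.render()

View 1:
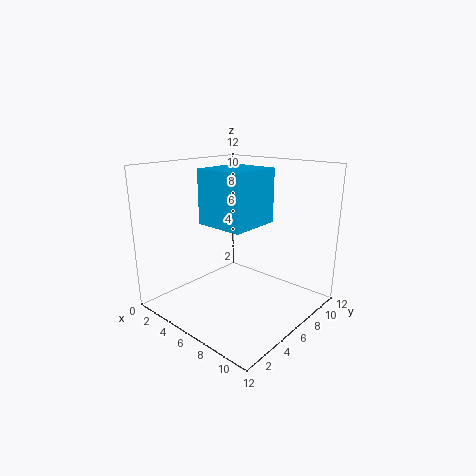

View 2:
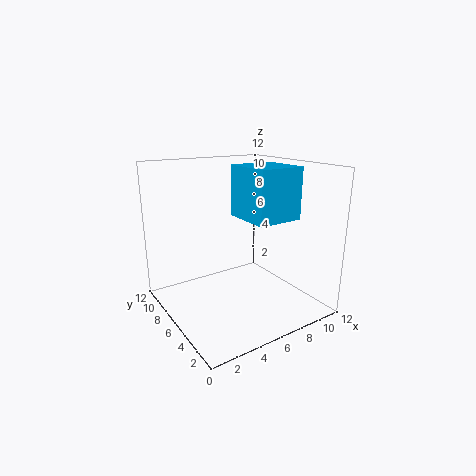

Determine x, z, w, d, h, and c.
x = 5.5; z = 8; w = 3.75; d = 4; h = 4; c = 'deepskyblue'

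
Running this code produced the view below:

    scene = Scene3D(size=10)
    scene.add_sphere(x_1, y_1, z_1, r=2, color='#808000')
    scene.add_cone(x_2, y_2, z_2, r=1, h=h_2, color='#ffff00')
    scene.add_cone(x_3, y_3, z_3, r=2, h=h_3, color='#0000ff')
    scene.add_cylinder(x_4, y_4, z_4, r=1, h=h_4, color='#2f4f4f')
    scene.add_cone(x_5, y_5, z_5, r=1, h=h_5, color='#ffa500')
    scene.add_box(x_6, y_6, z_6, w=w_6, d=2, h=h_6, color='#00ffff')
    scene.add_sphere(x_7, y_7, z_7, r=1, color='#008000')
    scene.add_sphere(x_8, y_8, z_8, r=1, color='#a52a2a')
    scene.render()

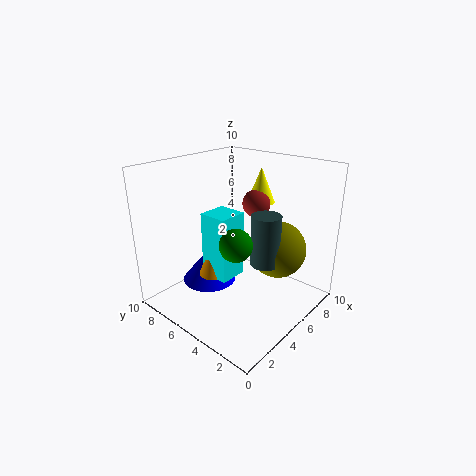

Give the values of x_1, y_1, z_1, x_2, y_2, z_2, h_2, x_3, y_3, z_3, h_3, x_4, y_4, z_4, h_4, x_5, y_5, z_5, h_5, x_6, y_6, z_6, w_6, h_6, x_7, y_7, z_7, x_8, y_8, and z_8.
x_1 = 7; y_1 = 3; z_1 = 4; x_2 = 7.5; y_2 = 5; z_2 = 7; h_2 = 2.5; x_3 = 4.5; y_3 = 7.5; z_3 = 1; h_3 = 2.5; x_4 = 5.5; y_4 = 3; z_4 = 3.5; h_4 = 3.5; x_5 = 3.5; y_5 = 6; z_5 = 2.5; h_5 = 2.5; x_6 = 3; y_6 = 4.5; z_6 = 2.5; w_6 = 2; h_6 = 4.5; x_7 = 2.5; y_7 = 3; z_7 = 6; x_8 = 7; y_8 = 5; z_8 = 7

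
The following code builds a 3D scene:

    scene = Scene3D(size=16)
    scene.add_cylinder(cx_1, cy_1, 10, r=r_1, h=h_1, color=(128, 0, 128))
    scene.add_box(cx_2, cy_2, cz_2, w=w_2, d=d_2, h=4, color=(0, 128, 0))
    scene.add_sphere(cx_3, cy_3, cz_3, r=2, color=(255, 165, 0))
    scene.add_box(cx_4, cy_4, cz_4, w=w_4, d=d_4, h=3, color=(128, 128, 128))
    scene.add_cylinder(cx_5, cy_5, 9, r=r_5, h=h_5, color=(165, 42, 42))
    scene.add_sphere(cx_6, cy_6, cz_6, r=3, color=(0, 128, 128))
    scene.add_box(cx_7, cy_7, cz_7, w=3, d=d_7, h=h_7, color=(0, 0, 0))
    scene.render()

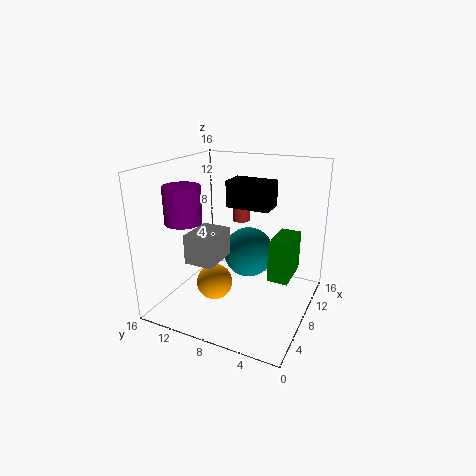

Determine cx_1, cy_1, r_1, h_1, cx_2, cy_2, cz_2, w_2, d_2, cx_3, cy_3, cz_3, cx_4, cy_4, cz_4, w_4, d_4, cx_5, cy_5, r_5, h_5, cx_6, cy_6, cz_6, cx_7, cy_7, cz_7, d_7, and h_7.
cx_1 = 5
cy_1 = 13
r_1 = 2
h_1 = 4
cx_2 = 4
cy_2 = 1
cz_2 = 6
w_2 = 4
d_2 = 2
cx_3 = 6
cy_3 = 10
cz_3 = 3
cx_4 = 2
cy_4 = 8
cz_4 = 7
w_4 = 4
d_4 = 3
cx_5 = 11
cy_5 = 9
r_5 = 1
h_5 = 3
cx_6 = 11
cy_6 = 8
cz_6 = 5
cx_7 = 9
cy_7 = 5
cz_7 = 11
d_7 = 5
h_7 = 3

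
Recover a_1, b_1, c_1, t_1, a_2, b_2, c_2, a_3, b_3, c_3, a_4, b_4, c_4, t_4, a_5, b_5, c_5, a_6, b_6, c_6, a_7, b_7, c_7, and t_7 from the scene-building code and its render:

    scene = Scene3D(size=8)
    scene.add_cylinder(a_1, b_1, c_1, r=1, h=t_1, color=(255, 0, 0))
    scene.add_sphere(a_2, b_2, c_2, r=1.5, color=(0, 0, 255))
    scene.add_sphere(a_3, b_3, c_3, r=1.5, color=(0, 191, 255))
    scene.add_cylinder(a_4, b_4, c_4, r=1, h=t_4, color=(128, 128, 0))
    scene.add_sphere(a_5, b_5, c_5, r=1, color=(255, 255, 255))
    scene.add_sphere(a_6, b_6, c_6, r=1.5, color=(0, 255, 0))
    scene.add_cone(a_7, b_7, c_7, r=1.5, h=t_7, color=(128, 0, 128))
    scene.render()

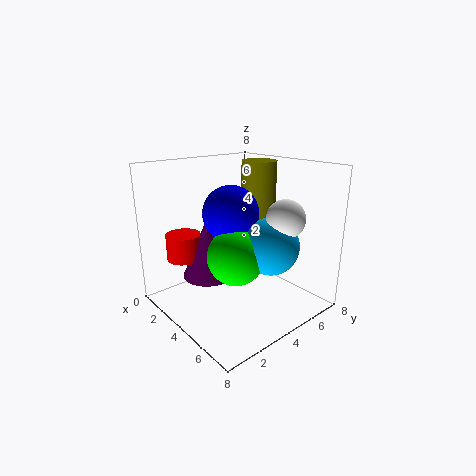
a_1 = 1.5; b_1 = 2; c_1 = 2.5; t_1 = 1.5; a_2 = 4; b_2 = 3.5; c_2 = 5.5; a_3 = 6; b_3 = 4.5; c_3 = 4; a_4 = 3.5; b_4 = 6; c_4 = 4.5; t_4 = 3.5; a_5 = 6.5; b_5 = 5; c_5 = 5.5; a_6 = 5; b_6 = 3; c_6 = 3.5; a_7 = 2.5; b_7 = 3; c_7 = 1.5; t_7 = 3.5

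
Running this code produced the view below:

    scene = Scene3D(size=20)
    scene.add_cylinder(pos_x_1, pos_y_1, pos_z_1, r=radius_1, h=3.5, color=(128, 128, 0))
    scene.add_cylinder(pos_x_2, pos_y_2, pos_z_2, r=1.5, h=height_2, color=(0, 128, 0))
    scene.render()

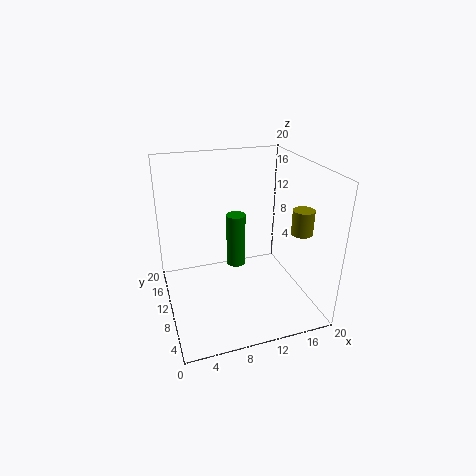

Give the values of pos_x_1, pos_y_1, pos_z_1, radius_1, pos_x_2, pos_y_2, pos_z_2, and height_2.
pos_x_1 = 18.5
pos_y_1 = 7.5
pos_z_1 = 10.5
radius_1 = 1.5
pos_x_2 = 11.5
pos_y_2 = 15.5
pos_z_2 = 2.5
height_2 = 8.5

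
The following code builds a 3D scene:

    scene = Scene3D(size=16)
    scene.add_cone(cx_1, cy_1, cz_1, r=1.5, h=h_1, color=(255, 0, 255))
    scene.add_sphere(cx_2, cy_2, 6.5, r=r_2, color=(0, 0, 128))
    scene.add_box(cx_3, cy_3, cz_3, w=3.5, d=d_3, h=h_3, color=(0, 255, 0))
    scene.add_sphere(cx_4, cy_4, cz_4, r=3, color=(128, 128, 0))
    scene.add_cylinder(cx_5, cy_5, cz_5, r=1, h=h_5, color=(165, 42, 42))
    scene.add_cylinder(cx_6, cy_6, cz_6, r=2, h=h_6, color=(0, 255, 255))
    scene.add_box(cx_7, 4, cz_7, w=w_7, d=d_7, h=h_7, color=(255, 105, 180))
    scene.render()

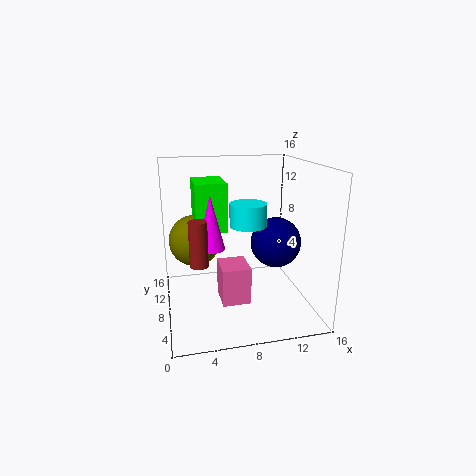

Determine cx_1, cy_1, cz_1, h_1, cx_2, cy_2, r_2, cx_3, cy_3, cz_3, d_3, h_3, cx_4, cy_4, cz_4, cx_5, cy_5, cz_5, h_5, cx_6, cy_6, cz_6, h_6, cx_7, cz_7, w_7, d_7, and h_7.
cx_1 = 5, cy_1 = 8, cz_1 = 7, h_1 = 6, cx_2 = 13, cy_2 = 9.5, r_2 = 3, cx_3 = 3.5, cy_3 = 8.5, cz_3 = 8.5, d_3 = 5, h_3 = 5.5, cx_4 = 3.5, cy_4 = 11, cz_4 = 7, cx_5 = 3.5, cy_5 = 7, cz_5 = 5.5, h_5 = 5, cx_6 = 9, cy_6 = 7.5, cz_6 = 9.5, h_6 = 2.5, cx_7 = 5.5, cz_7 = 2, w_7 = 3, d_7 = 3.5, h_7 = 4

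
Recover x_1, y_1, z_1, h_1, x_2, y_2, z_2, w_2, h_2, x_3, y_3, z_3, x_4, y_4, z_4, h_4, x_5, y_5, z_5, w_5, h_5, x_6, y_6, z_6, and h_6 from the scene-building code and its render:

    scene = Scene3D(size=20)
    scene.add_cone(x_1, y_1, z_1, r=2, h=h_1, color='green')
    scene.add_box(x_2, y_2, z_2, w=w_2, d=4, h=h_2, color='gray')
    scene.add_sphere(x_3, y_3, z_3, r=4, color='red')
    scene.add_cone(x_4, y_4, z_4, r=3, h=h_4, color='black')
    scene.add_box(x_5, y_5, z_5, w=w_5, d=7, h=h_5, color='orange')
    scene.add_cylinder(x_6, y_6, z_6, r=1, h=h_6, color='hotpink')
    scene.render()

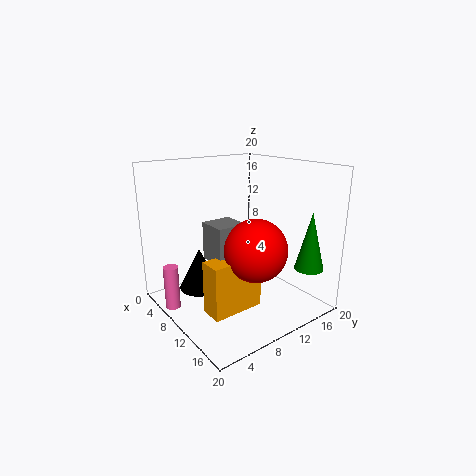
x_1 = 17; y_1 = 17; z_1 = 6; h_1 = 8; x_2 = 9; y_2 = 5; z_2 = 8; w_2 = 4; h_2 = 5; x_3 = 15; y_3 = 9; z_3 = 10; x_4 = 6; y_4 = 6; z_4 = 2; h_4 = 6; x_5 = 12; y_5 = 3; z_5 = 2; w_5 = 3; h_5 = 7; x_6 = 7; y_6 = 1; z_6 = 1; h_6 = 6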